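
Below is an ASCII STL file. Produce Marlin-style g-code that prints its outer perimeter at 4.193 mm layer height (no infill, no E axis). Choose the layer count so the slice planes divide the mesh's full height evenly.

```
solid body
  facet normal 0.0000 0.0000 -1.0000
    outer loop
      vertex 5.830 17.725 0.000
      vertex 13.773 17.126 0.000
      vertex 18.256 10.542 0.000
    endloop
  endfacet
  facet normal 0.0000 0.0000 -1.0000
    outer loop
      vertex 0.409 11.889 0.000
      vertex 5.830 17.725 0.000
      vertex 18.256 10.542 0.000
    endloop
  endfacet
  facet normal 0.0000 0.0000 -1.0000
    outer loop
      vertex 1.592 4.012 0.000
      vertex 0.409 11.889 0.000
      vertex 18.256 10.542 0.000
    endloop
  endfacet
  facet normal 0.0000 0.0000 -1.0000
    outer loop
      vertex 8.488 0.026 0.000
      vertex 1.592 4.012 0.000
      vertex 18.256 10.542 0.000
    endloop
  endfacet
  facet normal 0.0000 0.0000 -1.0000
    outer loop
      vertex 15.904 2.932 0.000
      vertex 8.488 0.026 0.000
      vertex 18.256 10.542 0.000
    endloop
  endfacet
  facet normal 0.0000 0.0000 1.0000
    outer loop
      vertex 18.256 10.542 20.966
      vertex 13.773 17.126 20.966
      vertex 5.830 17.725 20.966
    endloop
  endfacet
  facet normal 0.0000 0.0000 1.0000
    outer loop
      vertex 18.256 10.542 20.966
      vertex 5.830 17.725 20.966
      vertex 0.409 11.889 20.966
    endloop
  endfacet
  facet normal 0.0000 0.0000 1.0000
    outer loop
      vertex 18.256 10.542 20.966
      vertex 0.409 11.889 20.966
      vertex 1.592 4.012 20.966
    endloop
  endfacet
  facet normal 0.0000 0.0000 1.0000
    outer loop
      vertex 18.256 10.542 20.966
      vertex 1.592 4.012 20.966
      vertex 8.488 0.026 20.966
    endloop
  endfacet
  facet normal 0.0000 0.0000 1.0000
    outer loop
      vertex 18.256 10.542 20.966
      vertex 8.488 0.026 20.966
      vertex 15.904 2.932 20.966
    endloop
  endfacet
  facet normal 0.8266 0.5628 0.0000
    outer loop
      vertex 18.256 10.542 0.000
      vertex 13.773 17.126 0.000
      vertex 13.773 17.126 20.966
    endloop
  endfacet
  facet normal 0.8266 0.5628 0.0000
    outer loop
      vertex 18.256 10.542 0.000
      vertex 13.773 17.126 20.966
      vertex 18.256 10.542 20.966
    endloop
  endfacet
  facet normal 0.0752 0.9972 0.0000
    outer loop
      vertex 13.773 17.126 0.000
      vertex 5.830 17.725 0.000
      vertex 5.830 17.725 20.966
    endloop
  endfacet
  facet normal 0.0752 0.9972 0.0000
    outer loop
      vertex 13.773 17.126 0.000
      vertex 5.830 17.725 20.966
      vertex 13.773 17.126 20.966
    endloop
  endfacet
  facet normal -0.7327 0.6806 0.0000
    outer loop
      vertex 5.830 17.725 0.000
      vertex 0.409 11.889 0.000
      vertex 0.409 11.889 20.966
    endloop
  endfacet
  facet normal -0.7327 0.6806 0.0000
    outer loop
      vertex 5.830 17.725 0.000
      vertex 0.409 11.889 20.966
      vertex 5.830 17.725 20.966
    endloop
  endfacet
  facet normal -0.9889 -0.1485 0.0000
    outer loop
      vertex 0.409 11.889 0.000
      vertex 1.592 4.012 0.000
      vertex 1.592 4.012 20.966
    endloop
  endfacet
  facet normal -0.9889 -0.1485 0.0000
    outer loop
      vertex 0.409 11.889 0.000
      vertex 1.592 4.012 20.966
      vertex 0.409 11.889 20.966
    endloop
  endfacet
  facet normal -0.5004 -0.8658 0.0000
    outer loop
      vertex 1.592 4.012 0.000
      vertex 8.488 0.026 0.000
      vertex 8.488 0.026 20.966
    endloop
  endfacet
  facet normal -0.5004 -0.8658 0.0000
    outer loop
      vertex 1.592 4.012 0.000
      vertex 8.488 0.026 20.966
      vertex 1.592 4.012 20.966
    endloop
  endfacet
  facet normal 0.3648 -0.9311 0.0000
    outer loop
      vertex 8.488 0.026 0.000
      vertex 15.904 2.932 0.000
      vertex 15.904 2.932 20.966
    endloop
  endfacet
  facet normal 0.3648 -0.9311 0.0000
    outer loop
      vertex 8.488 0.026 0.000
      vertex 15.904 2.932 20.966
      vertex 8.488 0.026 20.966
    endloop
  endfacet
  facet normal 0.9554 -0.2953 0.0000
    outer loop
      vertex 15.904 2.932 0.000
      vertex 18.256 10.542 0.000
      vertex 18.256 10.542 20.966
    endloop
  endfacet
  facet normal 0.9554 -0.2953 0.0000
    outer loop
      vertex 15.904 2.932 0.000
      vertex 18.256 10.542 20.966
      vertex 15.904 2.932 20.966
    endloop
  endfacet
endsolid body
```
; perimeter-only toolpath
G21 ; units = mm
G90 ; absolute positioning
G28 ; home
; layer 1
G0 Z4.193
G0 X18.256 Y10.542
G1 X13.773 Y17.126
G1 X5.830 Y17.725
G1 X0.409 Y11.889
G1 X1.592 Y4.012
G1 X8.488 Y0.026
G1 X15.904 Y2.932
G1 X18.256 Y10.542
; layer 2
G0 Z8.386
G0 X18.256 Y10.542
G1 X13.773 Y17.126
G1 X5.830 Y17.725
G1 X0.409 Y11.889
G1 X1.592 Y4.012
G1 X8.488 Y0.026
G1 X15.904 Y2.932
G1 X18.256 Y10.542
; layer 3
G0 Z12.580
G0 X18.256 Y10.542
G1 X13.773 Y17.126
G1 X5.830 Y17.725
G1 X0.409 Y11.889
G1 X1.592 Y4.012
G1 X8.488 Y0.026
G1 X15.904 Y2.932
G1 X18.256 Y10.542
; layer 4
G0 Z16.773
G0 X18.256 Y10.542
G1 X13.773 Y17.126
G1 X5.830 Y17.725
G1 X0.409 Y11.889
G1 X1.592 Y4.012
G1 X8.488 Y0.026
G1 X15.904 Y2.932
G1 X18.256 Y10.542
; layer 5
G0 Z20.966
G0 X18.256 Y10.542
G1 X13.773 Y17.126
G1 X5.830 Y17.725
G1 X0.409 Y11.889
G1 X1.592 Y4.012
G1 X8.488 Y0.026
G1 X15.904 Y2.932
G1 X18.256 Y10.542
M2 ; end

The solid is a regular 7-sided prism (a cylinder approximated with 7 flat sides), circumscribed radius ≈ 9.18 mm, height ≈ 21 mm. Slicing at Δz = 4.193 mm — 5 equal slices spanning the solid's height, so layer i sits at z = i·h/5 — gives 5 non-empty perimeters. Each is a 7-segment closed polygon; G0 lifts to the layer z and rapids to the start vertex, then G1 traces the edges.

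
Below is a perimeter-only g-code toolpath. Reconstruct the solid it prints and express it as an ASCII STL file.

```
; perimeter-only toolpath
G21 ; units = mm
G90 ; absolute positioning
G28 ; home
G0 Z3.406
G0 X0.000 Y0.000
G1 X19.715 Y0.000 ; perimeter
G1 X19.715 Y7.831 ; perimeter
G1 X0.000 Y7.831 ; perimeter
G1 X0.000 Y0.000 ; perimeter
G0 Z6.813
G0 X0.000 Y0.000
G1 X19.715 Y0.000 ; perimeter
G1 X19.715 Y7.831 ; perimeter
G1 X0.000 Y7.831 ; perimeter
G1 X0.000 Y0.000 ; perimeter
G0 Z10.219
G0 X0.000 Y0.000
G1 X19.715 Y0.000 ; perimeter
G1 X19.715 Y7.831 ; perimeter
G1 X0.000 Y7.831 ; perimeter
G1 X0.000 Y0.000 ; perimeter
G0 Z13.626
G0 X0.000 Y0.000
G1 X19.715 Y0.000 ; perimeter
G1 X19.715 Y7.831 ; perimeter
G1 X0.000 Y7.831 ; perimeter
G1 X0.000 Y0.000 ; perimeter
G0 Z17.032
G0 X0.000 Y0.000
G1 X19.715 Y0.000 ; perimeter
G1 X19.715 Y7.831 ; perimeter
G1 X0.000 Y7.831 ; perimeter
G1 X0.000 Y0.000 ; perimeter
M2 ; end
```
solid part
  facet normal 0.0000 0.0000 -1.0000
    outer loop
      vertex 19.715 7.831 0.000
      vertex 19.715 0.000 0.000
      vertex 0.000 0.000 0.000
    endloop
  endfacet
  facet normal 0.0000 0.0000 -1.0000
    outer loop
      vertex 0.000 7.831 0.000
      vertex 19.715 7.831 0.000
      vertex 0.000 0.000 0.000
    endloop
  endfacet
  facet normal 0.0000 0.0000 1.0000
    outer loop
      vertex 0.000 0.000 17.032
      vertex 19.715 0.000 17.032
      vertex 19.715 7.831 17.032
    endloop
  endfacet
  facet normal 0.0000 0.0000 1.0000
    outer loop
      vertex 0.000 0.000 17.032
      vertex 19.715 7.831 17.032
      vertex 0.000 7.831 17.032
    endloop
  endfacet
  facet normal 0.0000 -1.0000 0.0000
    outer loop
      vertex 0.000 0.000 0.000
      vertex 19.715 0.000 0.000
      vertex 19.715 0.000 17.032
    endloop
  endfacet
  facet normal 0.0000 -1.0000 0.0000
    outer loop
      vertex 0.000 0.000 0.000
      vertex 19.715 0.000 17.032
      vertex 0.000 0.000 17.032
    endloop
  endfacet
  facet normal 0.0000 1.0000 0.0000
    outer loop
      vertex 19.715 7.831 17.032
      vertex 19.715 7.831 0.000
      vertex 0.000 7.831 0.000
    endloop
  endfacet
  facet normal 0.0000 1.0000 0.0000
    outer loop
      vertex 0.000 7.831 17.032
      vertex 19.715 7.831 17.032
      vertex 0.000 7.831 0.000
    endloop
  endfacet
  facet normal -1.0000 0.0000 0.0000
    outer loop
      vertex 0.000 7.831 17.032
      vertex 0.000 7.831 0.000
      vertex 0.000 0.000 0.000
    endloop
  endfacet
  facet normal -1.0000 0.0000 0.0000
    outer loop
      vertex 0.000 0.000 17.032
      vertex 0.000 7.831 17.032
      vertex 0.000 0.000 0.000
    endloop
  endfacet
  facet normal 1.0000 0.0000 0.0000
    outer loop
      vertex 19.715 0.000 0.000
      vertex 19.715 7.831 0.000
      vertex 19.715 7.831 17.032
    endloop
  endfacet
  facet normal 1.0000 0.0000 0.0000
    outer loop
      vertex 19.715 0.000 0.000
      vertex 19.715 7.831 17.032
      vertex 19.715 0.000 17.032
    endloop
  endfacet
endsolid part

The G0 Z moves step by Δz≈3.406 mm. Every layer's G1 loop is the same polygon, so the solid is a straight extrusion of it from z=0 to z≈17. Closing with flat bottom and top caps and triangulating gives 12 facets — a rectangular box, roughly 19.7 × 7.83 mm footprint and 17 mm tall.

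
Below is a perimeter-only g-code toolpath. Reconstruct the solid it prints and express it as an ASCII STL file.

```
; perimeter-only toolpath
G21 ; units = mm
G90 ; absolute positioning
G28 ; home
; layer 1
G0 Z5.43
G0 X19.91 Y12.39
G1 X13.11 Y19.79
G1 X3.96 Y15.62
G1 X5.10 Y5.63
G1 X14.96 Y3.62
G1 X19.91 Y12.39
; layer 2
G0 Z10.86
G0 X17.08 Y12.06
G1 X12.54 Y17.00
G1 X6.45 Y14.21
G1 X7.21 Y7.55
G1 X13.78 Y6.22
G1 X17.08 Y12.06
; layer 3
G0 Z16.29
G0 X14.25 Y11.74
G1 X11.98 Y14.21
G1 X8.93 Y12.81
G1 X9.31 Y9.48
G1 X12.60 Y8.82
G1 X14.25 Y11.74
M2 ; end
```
solid part
  facet normal 0.0000 0.0000 -1.0000
    outer loop
      vertex 1.48 17.02 0.00
      vertex 13.68 22.59 0.00
      vertex 22.75 12.71 0.00
    endloop
  endfacet
  facet normal 0.0000 0.0000 -1.0000
    outer loop
      vertex 3.00 3.70 0.00
      vertex 1.48 17.02 0.00
      vertex 22.75 12.71 0.00
    endloop
  endfacet
  facet normal 0.0000 0.0000 -1.0000
    outer loop
      vertex 16.15 1.03 0.00
      vertex 3.00 3.70 0.00
      vertex 22.75 12.71 0.00
    endloop
  endfacet
  facet normal 0.6779 0.6224 0.3912
    outer loop
      vertex 22.75 12.71 0.00
      vertex 13.68 22.59 0.00
      vertex 11.41 11.41 21.72
    endloop
  endfacet
  facet normal -0.3823 0.8373 0.3910
    outer loop
      vertex 13.68 22.59 0.00
      vertex 1.48 17.02 0.00
      vertex 11.41 11.41 21.72
    endloop
  endfacet
  facet normal -0.9144 -0.1043 0.3911
    outer loop
      vertex 1.48 17.02 0.00
      vertex 3.00 3.70 0.00
      vertex 11.41 11.41 21.72
    endloop
  endfacet
  facet normal -0.1831 -0.9020 0.3911
    outer loop
      vertex 3.00 3.70 0.00
      vertex 16.15 1.03 0.00
      vertex 11.41 11.41 21.72
    endloop
  endfacet
  facet normal 0.8012 -0.4527 0.3912
    outer loop
      vertex 16.15 1.03 0.00
      vertex 22.75 12.71 0.00
      vertex 11.41 11.41 21.72
    endloop
  endfacet
endsolid part

The G0 Z moves step by Δz≈5.43 mm. The G1 loops shrink linearly with z, so the solid tapers from its base footprint up to z≈21.7. Closing with a flat bottom cap and the tapered top and triangulating gives 8 facets — a regular 5-sided pyramid, base circumscribed radius ≈ 11.4 mm, apex at z ≈ 21.7 mm.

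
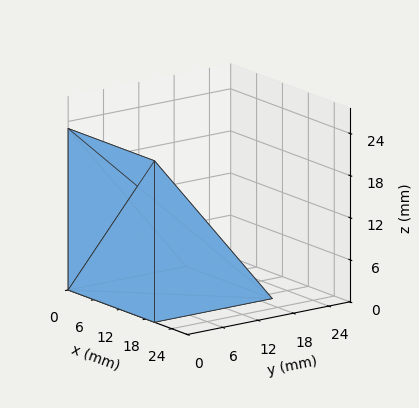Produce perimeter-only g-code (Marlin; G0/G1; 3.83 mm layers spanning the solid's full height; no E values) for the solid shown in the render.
Reading the render: the shape is a wedge (ramp): 20 × 20 mm base, rising to 23 mm along the y=0 edge and sloping linearly to z=0 at y=20 (dimensions read to the nearest mm from the axis ticks). For the g-code, the solid's height is divided into equal slices at the stated Δz and each level perimeter traced with G1 moves after a G0 lift.

; perimeter-only toolpath
G21 ; units = mm
G90 ; absolute positioning
G28 ; home
; layer 1
G0 Z3.83
G0 X0.00 Y0.00
G1 X20.00 Y0.00
G1 X20.00 Y16.67
G1 X0.00 Y16.67
G1 X0.00 Y0.00
; layer 2
G0 Z7.67
G0 X0.00 Y0.00
G1 X20.00 Y0.00
G1 X20.00 Y13.33
G1 X0.00 Y13.33
G1 X0.00 Y0.00
; layer 3
G0 Z11.50
G0 X0.00 Y0.00
G1 X20.00 Y0.00
G1 X20.00 Y10.00
G1 X0.00 Y10.00
G1 X0.00 Y0.00
; layer 4
G0 Z15.33
G0 X0.00 Y0.00
G1 X20.00 Y0.00
G1 X20.00 Y6.67
G1 X0.00 Y6.67
G1 X0.00 Y0.00
; layer 5
G0 Z19.17
G0 X0.00 Y0.00
G1 X20.00 Y0.00
G1 X20.00 Y3.33
G1 X0.00 Y3.33
G1 X0.00 Y0.00
M2 ; end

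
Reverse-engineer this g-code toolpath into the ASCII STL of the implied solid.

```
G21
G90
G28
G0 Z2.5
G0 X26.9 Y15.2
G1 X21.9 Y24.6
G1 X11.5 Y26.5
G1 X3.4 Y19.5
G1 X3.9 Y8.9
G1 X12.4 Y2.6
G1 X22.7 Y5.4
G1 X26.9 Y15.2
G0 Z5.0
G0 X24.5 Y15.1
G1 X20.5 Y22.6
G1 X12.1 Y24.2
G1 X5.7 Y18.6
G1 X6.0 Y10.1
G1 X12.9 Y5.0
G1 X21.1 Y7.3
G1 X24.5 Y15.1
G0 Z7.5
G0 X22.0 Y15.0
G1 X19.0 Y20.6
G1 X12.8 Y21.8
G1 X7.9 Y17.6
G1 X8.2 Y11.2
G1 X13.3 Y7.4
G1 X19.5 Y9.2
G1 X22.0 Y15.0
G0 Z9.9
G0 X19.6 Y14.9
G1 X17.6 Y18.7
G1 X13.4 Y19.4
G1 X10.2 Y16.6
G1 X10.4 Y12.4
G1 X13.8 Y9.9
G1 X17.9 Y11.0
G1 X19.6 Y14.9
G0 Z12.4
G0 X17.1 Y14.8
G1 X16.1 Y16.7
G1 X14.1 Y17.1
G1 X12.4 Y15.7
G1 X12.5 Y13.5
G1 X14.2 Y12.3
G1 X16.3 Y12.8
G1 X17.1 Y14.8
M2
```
solid part
  facet normal 0.0000 0.0000 -1.0000
    outer loop
      vertex 10.8 28.9 0.0
      vertex 23.4 26.6 0.0
      vertex 29.4 15.3 0.0
    endloop
  endfacet
  facet normal 0.0000 0.0000 -1.0000
    outer loop
      vertex 1.2 20.5 0.0
      vertex 10.8 28.9 0.0
      vertex 29.4 15.3 0.0
    endloop
  endfacet
  facet normal 0.0000 0.0000 -1.0000
    outer loop
      vertex 1.7 7.8 0.0
      vertex 1.2 20.5 0.0
      vertex 29.4 15.3 0.0
    endloop
  endfacet
  facet normal 0.0000 0.0000 -1.0000
    outer loop
      vertex 12.0 0.2 0.0
      vertex 1.7 7.8 0.0
      vertex 29.4 15.3 0.0
    endloop
  endfacet
  facet normal 0.0000 0.0000 -1.0000
    outer loop
      vertex 24.3 3.6 0.0
      vertex 12.0 0.2 0.0
      vertex 29.4 15.3 0.0
    endloop
  endfacet
  facet normal 0.6597 0.3503 0.6649
    outer loop
      vertex 29.4 15.3 0.0
      vertex 23.4 26.6 0.0
      vertex 14.7 14.7 14.9
    endloop
  endfacet
  facet normal 0.1341 0.7347 0.6650
    outer loop
      vertex 23.4 26.6 0.0
      vertex 10.8 28.9 0.0
      vertex 14.7 14.7 14.9
    endloop
  endfacet
  facet normal -0.4920 0.5623 0.6647
    outer loop
      vertex 10.8 28.9 0.0
      vertex 1.2 20.5 0.0
      vertex 14.7 14.7 14.9
    endloop
  endfacet
  facet normal -0.7464 -0.0294 0.6648
    outer loop
      vertex 1.2 20.5 0.0
      vertex 1.7 7.8 0.0
      vertex 14.7 14.7 14.9
    endloop
  endfacet
  facet normal -0.4434 -0.6009 0.6651
    outer loop
      vertex 1.7 7.8 0.0
      vertex 12.0 0.2 0.0
      vertex 14.7 14.7 14.9
    endloop
  endfacet
  facet normal 0.1991 -0.7201 0.6647
    outer loop
      vertex 12.0 0.2 0.0
      vertex 24.3 3.6 0.0
      vertex 14.7 14.7 14.9
    endloop
  endfacet
  facet normal 0.6853 -0.2987 0.6641
    outer loop
      vertex 24.3 3.6 0.0
      vertex 29.4 15.3 0.0
      vertex 14.7 14.7 14.9
    endloop
  endfacet
endsolid part

The G0 Z moves step by Δz≈2.5 mm. The G1 loops shrink linearly with z, so the solid tapers from its base footprint up to z≈14.9. Closing with a flat bottom cap and the tapered top and triangulating gives 12 facets — a regular 7-sided pyramid, base circumscribed radius ≈ 14.7 mm, apex at z ≈ 14.9 mm.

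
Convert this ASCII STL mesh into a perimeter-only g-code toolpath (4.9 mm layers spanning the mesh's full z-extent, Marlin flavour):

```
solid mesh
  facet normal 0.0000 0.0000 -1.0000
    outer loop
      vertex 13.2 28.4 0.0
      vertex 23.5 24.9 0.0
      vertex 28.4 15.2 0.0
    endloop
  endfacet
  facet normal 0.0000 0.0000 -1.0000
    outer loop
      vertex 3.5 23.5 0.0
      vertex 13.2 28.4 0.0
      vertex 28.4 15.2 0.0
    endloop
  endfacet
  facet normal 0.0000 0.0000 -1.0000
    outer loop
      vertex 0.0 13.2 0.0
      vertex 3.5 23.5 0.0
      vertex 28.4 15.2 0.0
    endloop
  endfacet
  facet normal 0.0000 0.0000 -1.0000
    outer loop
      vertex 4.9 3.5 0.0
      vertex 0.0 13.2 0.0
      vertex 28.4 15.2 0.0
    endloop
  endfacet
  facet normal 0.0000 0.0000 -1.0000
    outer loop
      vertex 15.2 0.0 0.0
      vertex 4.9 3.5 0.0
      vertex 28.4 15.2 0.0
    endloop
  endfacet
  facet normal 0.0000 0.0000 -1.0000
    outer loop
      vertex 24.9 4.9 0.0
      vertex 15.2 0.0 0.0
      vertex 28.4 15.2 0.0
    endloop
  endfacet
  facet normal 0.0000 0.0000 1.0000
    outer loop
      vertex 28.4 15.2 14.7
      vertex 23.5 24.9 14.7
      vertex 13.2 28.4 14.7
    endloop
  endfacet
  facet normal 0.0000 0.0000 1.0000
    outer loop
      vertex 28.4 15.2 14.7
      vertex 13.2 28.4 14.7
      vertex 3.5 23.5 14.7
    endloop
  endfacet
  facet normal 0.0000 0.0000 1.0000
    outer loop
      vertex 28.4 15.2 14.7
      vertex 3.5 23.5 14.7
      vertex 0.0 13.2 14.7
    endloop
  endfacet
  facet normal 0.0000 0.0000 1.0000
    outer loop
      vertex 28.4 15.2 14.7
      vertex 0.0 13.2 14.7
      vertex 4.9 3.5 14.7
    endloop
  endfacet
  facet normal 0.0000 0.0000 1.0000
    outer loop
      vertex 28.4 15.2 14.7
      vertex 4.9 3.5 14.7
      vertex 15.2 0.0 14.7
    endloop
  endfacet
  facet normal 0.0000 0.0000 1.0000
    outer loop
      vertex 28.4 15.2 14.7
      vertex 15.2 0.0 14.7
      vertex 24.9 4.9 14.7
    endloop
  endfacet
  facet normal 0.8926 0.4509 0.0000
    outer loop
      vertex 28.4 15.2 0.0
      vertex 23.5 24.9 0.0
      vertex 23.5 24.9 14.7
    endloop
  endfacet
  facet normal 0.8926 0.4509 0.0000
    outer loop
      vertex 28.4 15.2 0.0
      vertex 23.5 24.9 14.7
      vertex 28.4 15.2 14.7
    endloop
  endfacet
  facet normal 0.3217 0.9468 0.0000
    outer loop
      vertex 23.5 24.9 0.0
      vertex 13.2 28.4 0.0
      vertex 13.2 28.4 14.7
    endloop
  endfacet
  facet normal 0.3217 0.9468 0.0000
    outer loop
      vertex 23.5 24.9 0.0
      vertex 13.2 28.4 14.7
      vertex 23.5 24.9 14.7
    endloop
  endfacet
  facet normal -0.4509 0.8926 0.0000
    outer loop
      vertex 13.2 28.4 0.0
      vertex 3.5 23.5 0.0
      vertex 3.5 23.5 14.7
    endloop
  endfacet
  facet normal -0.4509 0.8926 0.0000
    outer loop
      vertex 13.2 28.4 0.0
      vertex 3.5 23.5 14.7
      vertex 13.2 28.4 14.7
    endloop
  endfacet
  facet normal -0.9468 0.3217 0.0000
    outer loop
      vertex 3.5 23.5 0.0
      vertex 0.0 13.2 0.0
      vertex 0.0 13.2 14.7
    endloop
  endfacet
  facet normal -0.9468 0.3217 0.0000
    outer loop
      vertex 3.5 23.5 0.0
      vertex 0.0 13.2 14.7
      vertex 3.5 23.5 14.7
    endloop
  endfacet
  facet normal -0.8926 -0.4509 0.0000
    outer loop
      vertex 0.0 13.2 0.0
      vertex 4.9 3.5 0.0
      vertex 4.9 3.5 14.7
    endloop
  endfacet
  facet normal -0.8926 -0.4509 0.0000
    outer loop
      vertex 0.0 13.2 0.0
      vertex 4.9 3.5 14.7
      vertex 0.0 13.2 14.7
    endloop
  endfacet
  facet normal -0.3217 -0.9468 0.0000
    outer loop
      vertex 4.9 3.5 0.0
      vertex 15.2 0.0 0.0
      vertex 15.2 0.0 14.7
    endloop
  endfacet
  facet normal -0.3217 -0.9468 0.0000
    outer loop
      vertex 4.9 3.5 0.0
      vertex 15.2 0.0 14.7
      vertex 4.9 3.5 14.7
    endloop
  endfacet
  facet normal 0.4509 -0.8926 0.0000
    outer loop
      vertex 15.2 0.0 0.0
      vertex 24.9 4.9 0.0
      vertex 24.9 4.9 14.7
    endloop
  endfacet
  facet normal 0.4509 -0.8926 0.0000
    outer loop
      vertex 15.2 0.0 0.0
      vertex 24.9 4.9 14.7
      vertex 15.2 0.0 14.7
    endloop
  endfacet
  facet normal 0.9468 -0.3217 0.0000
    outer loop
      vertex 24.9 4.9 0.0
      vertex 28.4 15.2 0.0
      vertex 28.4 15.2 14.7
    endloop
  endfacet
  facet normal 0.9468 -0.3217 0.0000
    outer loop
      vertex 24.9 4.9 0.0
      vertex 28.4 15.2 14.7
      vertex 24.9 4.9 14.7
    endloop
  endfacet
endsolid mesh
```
; perimeter-only toolpath
G21 ; units = mm
G90 ; absolute positioning
G28 ; home
; layer 1
G0 Z4.9
G0 X28.4 Y15.2
G1 X23.5 Y24.9
G1 X13.2 Y28.4
G1 X3.5 Y23.5
G1 X0.0 Y13.2
G1 X4.9 Y3.5
G1 X15.2 Y0.0
G1 X24.9 Y4.9
G1 X28.4 Y15.2
; layer 2
G0 Z9.8
G0 X28.4 Y15.2
G1 X23.5 Y24.9
G1 X13.2 Y28.4
G1 X3.5 Y23.5
G1 X0.0 Y13.2
G1 X4.9 Y3.5
G1 X15.2 Y0.0
G1 X24.9 Y4.9
G1 X28.4 Y15.2
; layer 3
G0 Z14.7
G0 X28.4 Y15.2
G1 X23.5 Y24.9
G1 X13.2 Y28.4
G1 X3.5 Y23.5
G1 X0.0 Y13.2
G1 X4.9 Y3.5
G1 X15.2 Y0.0
G1 X24.9 Y4.9
G1 X28.4 Y15.2
M2 ; end

The solid is a regular 8-sided prism (a cylinder approximated with 8 flat sides), circumscribed radius ≈ 14.2 mm, height ≈ 14.7 mm. Slicing at Δz = 4.9 mm — 3 equal slices spanning the solid's height, so layer i sits at z = i·h/3 — gives 3 non-empty perimeters. Each is a 8-segment closed polygon; G0 lifts to the layer z and rapids to the start vertex, then G1 traces the edges.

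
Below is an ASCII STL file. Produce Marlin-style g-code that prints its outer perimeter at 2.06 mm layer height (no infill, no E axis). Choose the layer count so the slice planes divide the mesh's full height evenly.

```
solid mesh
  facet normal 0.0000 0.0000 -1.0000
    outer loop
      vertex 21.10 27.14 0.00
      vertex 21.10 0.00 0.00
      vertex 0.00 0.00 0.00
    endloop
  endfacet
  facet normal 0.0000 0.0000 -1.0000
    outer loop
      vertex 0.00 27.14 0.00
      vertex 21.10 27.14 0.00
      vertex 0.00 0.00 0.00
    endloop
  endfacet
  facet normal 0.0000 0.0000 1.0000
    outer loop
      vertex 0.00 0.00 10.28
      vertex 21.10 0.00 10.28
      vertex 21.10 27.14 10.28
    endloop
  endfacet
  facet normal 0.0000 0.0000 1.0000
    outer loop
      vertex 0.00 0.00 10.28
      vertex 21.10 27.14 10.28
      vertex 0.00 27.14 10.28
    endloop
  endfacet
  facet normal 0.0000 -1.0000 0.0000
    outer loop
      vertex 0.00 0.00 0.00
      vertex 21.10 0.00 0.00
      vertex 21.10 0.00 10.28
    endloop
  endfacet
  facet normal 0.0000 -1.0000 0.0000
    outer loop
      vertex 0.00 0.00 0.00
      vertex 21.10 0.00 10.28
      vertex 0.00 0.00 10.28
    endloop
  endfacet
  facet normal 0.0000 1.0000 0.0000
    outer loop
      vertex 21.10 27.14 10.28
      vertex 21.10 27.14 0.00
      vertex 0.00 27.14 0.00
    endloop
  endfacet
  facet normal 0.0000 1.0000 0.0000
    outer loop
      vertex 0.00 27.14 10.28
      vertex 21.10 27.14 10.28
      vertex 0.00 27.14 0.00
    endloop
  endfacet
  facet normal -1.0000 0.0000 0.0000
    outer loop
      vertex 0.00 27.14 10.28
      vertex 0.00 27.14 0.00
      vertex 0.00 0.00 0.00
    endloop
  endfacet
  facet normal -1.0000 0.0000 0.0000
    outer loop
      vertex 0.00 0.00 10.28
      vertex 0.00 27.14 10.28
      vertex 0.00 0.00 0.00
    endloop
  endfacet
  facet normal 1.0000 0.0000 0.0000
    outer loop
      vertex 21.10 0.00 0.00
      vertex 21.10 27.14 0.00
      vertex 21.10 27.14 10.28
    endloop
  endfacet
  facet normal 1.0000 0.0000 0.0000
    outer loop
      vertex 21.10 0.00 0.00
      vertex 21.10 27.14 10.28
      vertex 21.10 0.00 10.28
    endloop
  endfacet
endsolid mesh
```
; perimeter-only toolpath
G21 ; units = mm
G90 ; absolute positioning
G28 ; home
; layer 1
G0 Z2.06
G0 X0.00 Y0.00
G1 X21.10 Y0.00
G1 X21.10 Y27.14
G1 X0.00 Y27.14
G1 X0.00 Y0.00
; layer 2
G0 Z4.11
G0 X0.00 Y0.00
G1 X21.10 Y0.00
G1 X21.10 Y27.14
G1 X0.00 Y27.14
G1 X0.00 Y0.00
; layer 3
G0 Z6.17
G0 X0.00 Y0.00
G1 X21.10 Y0.00
G1 X21.10 Y27.14
G1 X0.00 Y27.14
G1 X0.00 Y0.00
; layer 4
G0 Z8.22
G0 X0.00 Y0.00
G1 X21.10 Y0.00
G1 X21.10 Y27.14
G1 X0.00 Y27.14
G1 X0.00 Y0.00
; layer 5
G0 Z10.28
G0 X0.00 Y0.00
G1 X21.10 Y0.00
G1 X21.10 Y27.14
G1 X0.00 Y27.14
G1 X0.00 Y0.00
M2 ; end

The solid is a rectangular box, roughly 21.1 × 27.1 mm footprint and 10.3 mm tall. Slicing at Δz = 2.06 mm — 5 equal slices spanning the solid's height, so layer i sits at z = i·h/5 — gives 5 non-empty perimeters. Each is a 4-segment closed polygon; G0 lifts to the layer z and rapids to the start vertex, then G1 traces the edges.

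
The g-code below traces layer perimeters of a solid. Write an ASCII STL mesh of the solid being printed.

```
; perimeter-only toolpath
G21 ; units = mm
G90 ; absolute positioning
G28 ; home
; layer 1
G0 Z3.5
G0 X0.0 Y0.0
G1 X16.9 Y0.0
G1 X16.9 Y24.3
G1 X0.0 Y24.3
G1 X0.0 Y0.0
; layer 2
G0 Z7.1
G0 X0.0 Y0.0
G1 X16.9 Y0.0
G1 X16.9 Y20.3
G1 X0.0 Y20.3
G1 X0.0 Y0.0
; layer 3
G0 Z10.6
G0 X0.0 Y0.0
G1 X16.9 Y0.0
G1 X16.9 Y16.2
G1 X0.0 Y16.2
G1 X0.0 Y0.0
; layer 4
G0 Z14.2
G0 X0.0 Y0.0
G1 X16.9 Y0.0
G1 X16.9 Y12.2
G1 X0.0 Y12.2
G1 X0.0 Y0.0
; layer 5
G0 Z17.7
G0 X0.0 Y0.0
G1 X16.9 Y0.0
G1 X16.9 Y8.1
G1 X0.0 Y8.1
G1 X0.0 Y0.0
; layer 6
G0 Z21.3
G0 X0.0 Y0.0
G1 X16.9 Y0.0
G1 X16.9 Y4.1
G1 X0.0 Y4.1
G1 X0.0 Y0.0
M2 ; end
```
solid part
  facet normal 0.0000 0.0000 -1.0000
    outer loop
      vertex 16.9 28.4 0.0
      vertex 16.9 0.0 0.0
      vertex 0.0 0.0 0.0
    endloop
  endfacet
  facet normal 0.0000 0.0000 -1.0000
    outer loop
      vertex 0.0 28.4 0.0
      vertex 16.9 28.4 0.0
      vertex 0.0 0.0 0.0
    endloop
  endfacet
  facet normal 0.0000 -1.0000 0.0000
    outer loop
      vertex 0.0 0.0 0.0
      vertex 16.9 0.0 0.0
      vertex 16.9 0.0 24.8
    endloop
  endfacet
  facet normal 0.0000 -1.0000 0.0000
    outer loop
      vertex 0.0 0.0 0.0
      vertex 16.9 0.0 24.8
      vertex 0.0 0.0 24.8
    endloop
  endfacet
  facet normal 0.0000 0.6578 0.7532
    outer loop
      vertex 0.0 0.0 24.8
      vertex 16.9 0.0 24.8
      vertex 16.9 28.4 0.0
    endloop
  endfacet
  facet normal 0.0000 0.6578 0.7532
    outer loop
      vertex 0.0 0.0 24.8
      vertex 16.9 28.4 0.0
      vertex 0.0 28.4 0.0
    endloop
  endfacet
  facet normal -1.0000 0.0000 0.0000
    outer loop
      vertex 0.0 0.0 24.8
      vertex 0.0 28.4 0.0
      vertex 0.0 0.0 0.0
    endloop
  endfacet
  facet normal 1.0000 0.0000 0.0000
    outer loop
      vertex 16.9 0.0 0.0
      vertex 16.9 28.4 0.0
      vertex 16.9 0.0 24.8
    endloop
  endfacet
endsolid part

The G0 Z moves step by Δz≈3.5 mm. The G1 loops shrink linearly with z, so the solid tapers from its base footprint up to z≈24.8. Closing with a flat bottom cap and the tapered top and triangulating gives 8 facets — a wedge (ramp): 16.9 × 28.4 mm base, rising to 24.8 mm along the y=0 edge and sloping linearly to z=0 at y=28.4.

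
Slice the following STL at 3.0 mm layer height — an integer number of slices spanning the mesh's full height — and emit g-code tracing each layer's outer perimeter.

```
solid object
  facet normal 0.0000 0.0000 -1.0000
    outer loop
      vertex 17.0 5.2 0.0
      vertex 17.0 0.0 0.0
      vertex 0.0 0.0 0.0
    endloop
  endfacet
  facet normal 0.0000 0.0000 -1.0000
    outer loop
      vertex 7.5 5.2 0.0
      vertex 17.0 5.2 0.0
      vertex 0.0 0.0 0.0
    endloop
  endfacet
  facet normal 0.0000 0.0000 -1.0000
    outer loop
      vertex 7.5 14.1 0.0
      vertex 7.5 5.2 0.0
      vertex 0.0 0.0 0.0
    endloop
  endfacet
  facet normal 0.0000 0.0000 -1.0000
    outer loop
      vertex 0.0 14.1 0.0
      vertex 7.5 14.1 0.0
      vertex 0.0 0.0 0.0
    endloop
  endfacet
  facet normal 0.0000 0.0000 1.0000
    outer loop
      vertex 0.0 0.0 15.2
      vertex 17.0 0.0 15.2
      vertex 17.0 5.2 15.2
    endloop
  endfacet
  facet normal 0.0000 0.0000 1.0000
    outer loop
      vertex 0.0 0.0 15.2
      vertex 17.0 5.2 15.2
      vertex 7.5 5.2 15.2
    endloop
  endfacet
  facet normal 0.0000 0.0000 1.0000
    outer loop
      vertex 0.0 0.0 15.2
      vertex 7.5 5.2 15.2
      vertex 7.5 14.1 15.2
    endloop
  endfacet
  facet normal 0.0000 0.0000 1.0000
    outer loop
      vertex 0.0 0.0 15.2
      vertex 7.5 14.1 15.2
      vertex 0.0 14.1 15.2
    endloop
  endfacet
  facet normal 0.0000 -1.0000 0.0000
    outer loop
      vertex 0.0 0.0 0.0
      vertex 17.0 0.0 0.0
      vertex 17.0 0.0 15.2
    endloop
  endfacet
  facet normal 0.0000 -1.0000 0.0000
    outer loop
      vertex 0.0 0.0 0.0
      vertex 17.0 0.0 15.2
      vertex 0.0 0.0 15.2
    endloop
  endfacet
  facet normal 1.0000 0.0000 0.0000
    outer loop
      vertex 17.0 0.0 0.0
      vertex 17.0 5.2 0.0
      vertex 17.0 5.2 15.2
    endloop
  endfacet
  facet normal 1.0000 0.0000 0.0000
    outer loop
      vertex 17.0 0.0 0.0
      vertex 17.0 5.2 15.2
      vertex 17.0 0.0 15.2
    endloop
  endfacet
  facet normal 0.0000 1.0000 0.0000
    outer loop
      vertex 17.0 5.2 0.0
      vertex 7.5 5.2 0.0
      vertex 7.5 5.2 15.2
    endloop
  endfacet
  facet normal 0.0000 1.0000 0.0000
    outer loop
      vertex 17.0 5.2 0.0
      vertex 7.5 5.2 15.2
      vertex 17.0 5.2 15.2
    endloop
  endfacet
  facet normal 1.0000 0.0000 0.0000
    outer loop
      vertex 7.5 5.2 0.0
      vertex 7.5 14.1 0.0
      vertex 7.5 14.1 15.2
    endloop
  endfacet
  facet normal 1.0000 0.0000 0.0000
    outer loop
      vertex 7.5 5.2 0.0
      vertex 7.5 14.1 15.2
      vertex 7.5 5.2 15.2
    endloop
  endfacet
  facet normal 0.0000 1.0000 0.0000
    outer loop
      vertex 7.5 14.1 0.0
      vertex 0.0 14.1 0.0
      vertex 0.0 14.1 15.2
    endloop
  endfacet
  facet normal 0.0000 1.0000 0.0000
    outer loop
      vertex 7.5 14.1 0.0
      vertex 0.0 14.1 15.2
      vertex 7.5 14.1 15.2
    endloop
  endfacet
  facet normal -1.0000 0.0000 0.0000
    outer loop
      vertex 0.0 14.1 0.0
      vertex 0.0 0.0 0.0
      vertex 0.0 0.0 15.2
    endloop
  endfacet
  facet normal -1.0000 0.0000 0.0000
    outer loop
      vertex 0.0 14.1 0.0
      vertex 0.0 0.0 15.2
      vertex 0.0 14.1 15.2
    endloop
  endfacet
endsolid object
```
; perimeter-only toolpath
G21 ; units = mm
G90 ; absolute positioning
G28 ; home
; layer 1
G0 Z3.0
G0 X0.0 Y0.0
G1 X17.0 Y0.0
G1 X17.0 Y5.2
G1 X7.5 Y5.2
G1 X7.5 Y14.1
G1 X0.0 Y14.1
G1 X0.0 Y0.0
; layer 2
G0 Z6.1
G0 X0.0 Y0.0
G1 X17.0 Y0.0
G1 X17.0 Y5.2
G1 X7.5 Y5.2
G1 X7.5 Y14.1
G1 X0.0 Y14.1
G1 X0.0 Y0.0
; layer 3
G0 Z9.1
G0 X0.0 Y0.0
G1 X17.0 Y0.0
G1 X17.0 Y5.2
G1 X7.5 Y5.2
G1 X7.5 Y14.1
G1 X0.0 Y14.1
G1 X0.0 Y0.0
; layer 4
G0 Z12.2
G0 X0.0 Y0.0
G1 X17.0 Y0.0
G1 X17.0 Y5.2
G1 X7.5 Y5.2
G1 X7.5 Y14.1
G1 X0.0 Y14.1
G1 X0.0 Y0.0
; layer 5
G0 Z15.2
G0 X0.0 Y0.0
G1 X17.0 Y0.0
G1 X17.0 Y5.2
G1 X7.5 Y5.2
G1 X7.5 Y14.1
G1 X0.0 Y14.1
G1 X0.0 Y0.0
M2 ; end

The solid is an L-shaped prism: outer 17 × 14.1 mm, arm thicknesses ≈ 5.2 mm (horizontal) and 7.5 mm (vertical), extruded 15.2 mm in z. Slicing at Δz = 3.0 mm — 5 equal slices spanning the solid's height, so layer i sits at z = i·h/5 — gives 5 non-empty perimeters. Each is a 6-segment closed polygon; G0 lifts to the layer z and rapids to the start vertex, then G1 traces the edges.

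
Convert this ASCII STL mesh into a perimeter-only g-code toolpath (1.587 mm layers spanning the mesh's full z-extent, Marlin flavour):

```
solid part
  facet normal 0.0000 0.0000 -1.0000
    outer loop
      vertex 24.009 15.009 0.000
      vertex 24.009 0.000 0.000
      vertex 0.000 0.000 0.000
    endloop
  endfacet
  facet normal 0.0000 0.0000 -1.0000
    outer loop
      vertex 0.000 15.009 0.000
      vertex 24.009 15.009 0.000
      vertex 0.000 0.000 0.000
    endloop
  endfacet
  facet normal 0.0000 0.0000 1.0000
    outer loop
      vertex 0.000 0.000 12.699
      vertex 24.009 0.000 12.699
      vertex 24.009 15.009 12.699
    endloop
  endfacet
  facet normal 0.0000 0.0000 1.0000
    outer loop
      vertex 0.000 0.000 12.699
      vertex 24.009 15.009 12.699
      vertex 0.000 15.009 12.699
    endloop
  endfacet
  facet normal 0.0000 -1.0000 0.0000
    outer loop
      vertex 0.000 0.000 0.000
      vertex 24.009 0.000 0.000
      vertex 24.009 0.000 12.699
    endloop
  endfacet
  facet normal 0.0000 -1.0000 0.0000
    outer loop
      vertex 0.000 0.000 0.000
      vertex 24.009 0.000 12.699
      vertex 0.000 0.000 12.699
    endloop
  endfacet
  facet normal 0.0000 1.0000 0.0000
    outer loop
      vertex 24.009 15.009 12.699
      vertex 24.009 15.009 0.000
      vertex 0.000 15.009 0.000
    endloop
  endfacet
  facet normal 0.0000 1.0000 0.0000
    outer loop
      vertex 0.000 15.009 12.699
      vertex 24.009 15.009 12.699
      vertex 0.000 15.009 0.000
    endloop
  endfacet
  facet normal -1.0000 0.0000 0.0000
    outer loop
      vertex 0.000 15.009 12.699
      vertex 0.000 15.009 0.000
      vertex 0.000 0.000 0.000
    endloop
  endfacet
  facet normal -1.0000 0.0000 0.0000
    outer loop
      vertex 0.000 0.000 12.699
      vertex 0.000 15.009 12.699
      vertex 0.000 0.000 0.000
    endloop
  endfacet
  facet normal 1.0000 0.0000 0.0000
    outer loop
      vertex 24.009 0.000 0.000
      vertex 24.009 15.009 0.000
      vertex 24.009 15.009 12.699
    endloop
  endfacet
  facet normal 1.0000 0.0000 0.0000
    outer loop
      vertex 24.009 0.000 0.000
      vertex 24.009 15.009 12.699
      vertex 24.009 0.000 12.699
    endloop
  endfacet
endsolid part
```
; perimeter-only toolpath
G21 ; units = mm
G90 ; absolute positioning
G28 ; home
; layer 1
G0 Z1.587
G0 X0.000 Y0.000
G1 X24.009 Y0.000
G1 X24.009 Y15.009
G1 X0.000 Y15.009
G1 X0.000 Y0.000
; layer 2
G0 Z3.175
G0 X0.000 Y0.000
G1 X24.009 Y0.000
G1 X24.009 Y15.009
G1 X0.000 Y15.009
G1 X0.000 Y0.000
; layer 3
G0 Z4.762
G0 X0.000 Y0.000
G1 X24.009 Y0.000
G1 X24.009 Y15.009
G1 X0.000 Y15.009
G1 X0.000 Y0.000
; layer 4
G0 Z6.349
G0 X0.000 Y0.000
G1 X24.009 Y0.000
G1 X24.009 Y15.009
G1 X0.000 Y15.009
G1 X0.000 Y0.000
; layer 5
G0 Z7.937
G0 X0.000 Y0.000
G1 X24.009 Y0.000
G1 X24.009 Y15.009
G1 X0.000 Y15.009
G1 X0.000 Y0.000
; layer 6
G0 Z9.524
G0 X0.000 Y0.000
G1 X24.009 Y0.000
G1 X24.009 Y15.009
G1 X0.000 Y15.009
G1 X0.000 Y0.000
; layer 7
G0 Z11.112
G0 X0.000 Y0.000
G1 X24.009 Y0.000
G1 X24.009 Y15.009
G1 X0.000 Y15.009
G1 X0.000 Y0.000
; layer 8
G0 Z12.699
G0 X0.000 Y0.000
G1 X24.009 Y0.000
G1 X24.009 Y15.009
G1 X0.000 Y15.009
G1 X0.000 Y0.000
M2 ; end

The solid is a rectangular box, roughly 24 × 15 mm footprint and 12.7 mm tall. Slicing at Δz = 1.587 mm — 8 equal slices spanning the solid's height, so layer i sits at z = i·h/8 — gives 8 non-empty perimeters. Each is a 4-segment closed polygon; G0 lifts to the layer z and rapids to the start vertex, then G1 traces the edges.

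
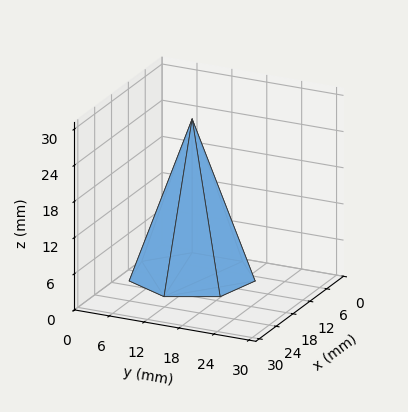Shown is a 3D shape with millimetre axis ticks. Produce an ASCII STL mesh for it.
Reading the render: the shape is a regular 7-sided pyramid, base circumscribed radius ≈ 10 mm, apex at z ≈ 26 mm (dimensions read to the nearest mm from the axis ticks). For the STL, each face is triangulated and given an outward normal.

solid part
  facet normal 0.0000 0.0000 -1.0000
    outer loop
      vertex 7.77 19.75 0.00
      vertex 16.23 17.82 0.00
      vertex 20.00 10.00 0.00
    endloop
  endfacet
  facet normal 0.0000 0.0000 -1.0000
    outer loop
      vertex 0.99 14.34 0.00
      vertex 7.77 19.75 0.00
      vertex 20.00 10.00 0.00
    endloop
  endfacet
  facet normal 0.0000 0.0000 -1.0000
    outer loop
      vertex 0.99 5.66 0.00
      vertex 0.99 14.34 0.00
      vertex 20.00 10.00 0.00
    endloop
  endfacet
  facet normal 0.0000 0.0000 -1.0000
    outer loop
      vertex 7.77 0.25 0.00
      vertex 0.99 5.66 0.00
      vertex 20.00 10.00 0.00
    endloop
  endfacet
  facet normal 0.0000 0.0000 -1.0000
    outer loop
      vertex 16.23 2.18 0.00
      vertex 7.77 0.25 0.00
      vertex 20.00 10.00 0.00
    endloop
  endfacet
  facet normal 0.8511 0.4103 0.3274
    outer loop
      vertex 20.00 10.00 0.00
      vertex 16.23 17.82 0.00
      vertex 10.00 10.00 26.00
    endloop
  endfacet
  facet normal 0.2102 0.9212 0.3274
    outer loop
      vertex 16.23 17.82 0.00
      vertex 7.77 19.75 0.00
      vertex 10.00 10.00 26.00
    endloop
  endfacet
  facet normal -0.5893 0.7385 0.3275
    outer loop
      vertex 7.77 19.75 0.00
      vertex 0.99 14.34 0.00
      vertex 10.00 10.00 26.00
    endloop
  endfacet
  facet normal -0.9449 0.0000 0.3274
    outer loop
      vertex 0.99 14.34 0.00
      vertex 0.99 5.66 0.00
      vertex 10.00 10.00 26.00
    endloop
  endfacet
  facet normal -0.5893 -0.7385 0.3275
    outer loop
      vertex 0.99 5.66 0.00
      vertex 7.77 0.25 0.00
      vertex 10.00 10.00 26.00
    endloop
  endfacet
  facet normal 0.2102 -0.9212 0.3274
    outer loop
      vertex 7.77 0.25 0.00
      vertex 16.23 2.18 0.00
      vertex 10.00 10.00 26.00
    endloop
  endfacet
  facet normal 0.8511 -0.4103 0.3274
    outer loop
      vertex 16.23 2.18 0.00
      vertex 20.00 10.00 0.00
      vertex 10.00 10.00 26.00
    endloop
  endfacet
endsolid part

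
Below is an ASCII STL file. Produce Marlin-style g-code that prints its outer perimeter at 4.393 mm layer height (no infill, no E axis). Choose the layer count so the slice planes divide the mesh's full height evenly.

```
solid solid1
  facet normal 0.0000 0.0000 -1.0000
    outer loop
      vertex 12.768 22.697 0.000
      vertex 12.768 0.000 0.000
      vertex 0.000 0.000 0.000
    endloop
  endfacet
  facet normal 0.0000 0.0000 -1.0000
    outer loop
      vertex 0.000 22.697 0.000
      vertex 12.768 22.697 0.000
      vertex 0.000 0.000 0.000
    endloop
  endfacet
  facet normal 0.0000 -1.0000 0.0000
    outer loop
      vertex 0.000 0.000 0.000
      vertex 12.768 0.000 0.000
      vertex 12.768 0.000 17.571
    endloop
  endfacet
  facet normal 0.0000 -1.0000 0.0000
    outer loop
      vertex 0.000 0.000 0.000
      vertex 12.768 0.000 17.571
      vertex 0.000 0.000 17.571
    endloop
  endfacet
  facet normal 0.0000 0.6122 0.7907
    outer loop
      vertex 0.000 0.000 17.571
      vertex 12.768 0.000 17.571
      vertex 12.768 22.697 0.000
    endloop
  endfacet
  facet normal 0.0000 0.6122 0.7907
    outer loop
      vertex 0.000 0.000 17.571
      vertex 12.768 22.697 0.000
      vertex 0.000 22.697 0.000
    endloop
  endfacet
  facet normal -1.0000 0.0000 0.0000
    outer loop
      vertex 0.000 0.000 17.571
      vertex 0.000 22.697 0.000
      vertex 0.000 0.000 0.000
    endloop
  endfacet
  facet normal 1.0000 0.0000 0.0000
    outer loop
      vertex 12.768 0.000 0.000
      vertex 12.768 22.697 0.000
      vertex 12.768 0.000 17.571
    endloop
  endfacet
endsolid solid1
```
; perimeter-only toolpath
G21 ; units = mm
G90 ; absolute positioning
G28 ; home
; layer 1
G0 Z4.393
G0 X0.000 Y0.000
G1 X12.768 Y0.000
G1 X12.768 Y17.023
G1 X0.000 Y17.023
G1 X0.000 Y0.000
; layer 2
G0 Z8.786
G0 X0.000 Y0.000
G1 X12.768 Y0.000
G1 X12.768 Y11.348
G1 X0.000 Y11.348
G1 X0.000 Y0.000
; layer 3
G0 Z13.178
G0 X0.000 Y0.000
G1 X12.768 Y0.000
G1 X12.768 Y5.674
G1 X0.000 Y5.674
G1 X0.000 Y0.000
M2 ; end

The solid is a wedge (ramp): 12.8 × 22.7 mm base, rising to 17.6 mm along the y=0 edge and sloping linearly to z=0 at y=22.7. Slicing at Δz = 4.393 mm — 4 equal slices spanning the solid's height, so layer i sits at z = i·h/4 — gives 3 non-empty perimeters. Each is a 4-segment closed polygon; G0 lifts to the layer z and rapids to the start vertex, then G1 traces the edges. The cross-section shrinks linearly with z (the slice at the apex is degenerate and omitted).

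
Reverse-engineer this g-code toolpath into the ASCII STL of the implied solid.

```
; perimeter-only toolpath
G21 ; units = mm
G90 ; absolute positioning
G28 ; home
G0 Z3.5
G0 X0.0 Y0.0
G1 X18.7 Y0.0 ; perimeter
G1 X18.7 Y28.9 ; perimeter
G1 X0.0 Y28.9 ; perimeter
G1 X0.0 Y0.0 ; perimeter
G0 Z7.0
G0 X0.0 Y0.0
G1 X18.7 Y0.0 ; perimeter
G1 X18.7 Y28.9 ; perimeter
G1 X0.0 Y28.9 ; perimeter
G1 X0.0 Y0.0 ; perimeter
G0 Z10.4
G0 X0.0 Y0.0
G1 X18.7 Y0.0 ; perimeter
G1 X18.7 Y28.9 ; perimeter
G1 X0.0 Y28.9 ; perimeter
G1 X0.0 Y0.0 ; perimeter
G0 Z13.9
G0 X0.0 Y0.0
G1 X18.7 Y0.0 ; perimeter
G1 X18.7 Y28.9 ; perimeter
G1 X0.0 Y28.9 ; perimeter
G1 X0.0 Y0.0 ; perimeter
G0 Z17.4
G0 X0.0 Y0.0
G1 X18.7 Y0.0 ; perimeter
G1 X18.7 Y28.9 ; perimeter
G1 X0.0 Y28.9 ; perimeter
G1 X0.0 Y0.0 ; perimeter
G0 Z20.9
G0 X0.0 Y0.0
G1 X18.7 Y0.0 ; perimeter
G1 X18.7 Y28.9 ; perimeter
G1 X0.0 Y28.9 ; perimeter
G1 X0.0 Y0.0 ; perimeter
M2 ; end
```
solid part
  facet normal 0.0000 0.0000 -1.0000
    outer loop
      vertex 18.7 28.9 0.0
      vertex 18.7 0.0 0.0
      vertex 0.0 0.0 0.0
    endloop
  endfacet
  facet normal 0.0000 0.0000 -1.0000
    outer loop
      vertex 0.0 28.9 0.0
      vertex 18.7 28.9 0.0
      vertex 0.0 0.0 0.0
    endloop
  endfacet
  facet normal 0.0000 0.0000 1.0000
    outer loop
      vertex 0.0 0.0 20.9
      vertex 18.7 0.0 20.9
      vertex 18.7 28.9 20.9
    endloop
  endfacet
  facet normal 0.0000 0.0000 1.0000
    outer loop
      vertex 0.0 0.0 20.9
      vertex 18.7 28.9 20.9
      vertex 0.0 28.9 20.9
    endloop
  endfacet
  facet normal 0.0000 -1.0000 0.0000
    outer loop
      vertex 0.0 0.0 0.0
      vertex 18.7 0.0 0.0
      vertex 18.7 0.0 20.9
    endloop
  endfacet
  facet normal 0.0000 -1.0000 0.0000
    outer loop
      vertex 0.0 0.0 0.0
      vertex 18.7 0.0 20.9
      vertex 0.0 0.0 20.9
    endloop
  endfacet
  facet normal 0.0000 1.0000 0.0000
    outer loop
      vertex 18.7 28.9 20.9
      vertex 18.7 28.9 0.0
      vertex 0.0 28.9 0.0
    endloop
  endfacet
  facet normal 0.0000 1.0000 0.0000
    outer loop
      vertex 0.0 28.9 20.9
      vertex 18.7 28.9 20.9
      vertex 0.0 28.9 0.0
    endloop
  endfacet
  facet normal -1.0000 0.0000 0.0000
    outer loop
      vertex 0.0 28.9 20.9
      vertex 0.0 28.9 0.0
      vertex 0.0 0.0 0.0
    endloop
  endfacet
  facet normal -1.0000 0.0000 0.0000
    outer loop
      vertex 0.0 0.0 20.9
      vertex 0.0 28.9 20.9
      vertex 0.0 0.0 0.0
    endloop
  endfacet
  facet normal 1.0000 0.0000 0.0000
    outer loop
      vertex 18.7 0.0 0.0
      vertex 18.7 28.9 0.0
      vertex 18.7 28.9 20.9
    endloop
  endfacet
  facet normal 1.0000 0.0000 0.0000
    outer loop
      vertex 18.7 0.0 0.0
      vertex 18.7 28.9 20.9
      vertex 18.7 0.0 20.9
    endloop
  endfacet
endsolid part

The G0 Z moves step by Δz≈3.5 mm. Every layer's G1 loop is the same polygon, so the solid is a straight extrusion of it from z=0 to z≈20.9. Closing with flat bottom and top caps and triangulating gives 12 facets — a rectangular box, roughly 18.7 × 28.9 mm footprint and 20.9 mm tall.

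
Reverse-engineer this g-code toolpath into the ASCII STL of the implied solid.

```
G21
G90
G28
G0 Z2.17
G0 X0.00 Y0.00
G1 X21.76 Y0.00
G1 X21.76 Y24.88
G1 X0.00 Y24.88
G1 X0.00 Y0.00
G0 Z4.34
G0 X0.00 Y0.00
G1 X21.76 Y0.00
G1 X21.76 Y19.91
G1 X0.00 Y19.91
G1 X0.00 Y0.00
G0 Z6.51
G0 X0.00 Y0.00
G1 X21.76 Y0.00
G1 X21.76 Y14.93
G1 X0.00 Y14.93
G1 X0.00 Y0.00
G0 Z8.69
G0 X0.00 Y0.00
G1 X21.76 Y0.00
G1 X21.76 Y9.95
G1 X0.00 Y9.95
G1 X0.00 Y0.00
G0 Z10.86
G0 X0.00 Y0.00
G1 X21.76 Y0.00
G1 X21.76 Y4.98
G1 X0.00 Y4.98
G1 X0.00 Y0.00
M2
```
solid part
  facet normal 0.0000 0.0000 -1.0000
    outer loop
      vertex 21.76 29.86 0.00
      vertex 21.76 0.00 0.00
      vertex 0.00 0.00 0.00
    endloop
  endfacet
  facet normal 0.0000 0.0000 -1.0000
    outer loop
      vertex 0.00 29.86 0.00
      vertex 21.76 29.86 0.00
      vertex 0.00 0.00 0.00
    endloop
  endfacet
  facet normal 0.0000 -1.0000 0.0000
    outer loop
      vertex 0.00 0.00 0.00
      vertex 21.76 0.00 0.00
      vertex 21.76 0.00 13.03
    endloop
  endfacet
  facet normal 0.0000 -1.0000 0.0000
    outer loop
      vertex 0.00 0.00 0.00
      vertex 21.76 0.00 13.03
      vertex 0.00 0.00 13.03
    endloop
  endfacet
  facet normal 0.0000 0.3999 0.9165
    outer loop
      vertex 0.00 0.00 13.03
      vertex 21.76 0.00 13.03
      vertex 21.76 29.86 0.00
    endloop
  endfacet
  facet normal 0.0000 0.3999 0.9165
    outer loop
      vertex 0.00 0.00 13.03
      vertex 21.76 29.86 0.00
      vertex 0.00 29.86 0.00
    endloop
  endfacet
  facet normal -1.0000 0.0000 0.0000
    outer loop
      vertex 0.00 0.00 13.03
      vertex 0.00 29.86 0.00
      vertex 0.00 0.00 0.00
    endloop
  endfacet
  facet normal 1.0000 0.0000 0.0000
    outer loop
      vertex 21.76 0.00 0.00
      vertex 21.76 29.86 0.00
      vertex 21.76 0.00 13.03
    endloop
  endfacet
endsolid part

The G0 Z moves step by Δz≈2.17 mm. The G1 loops shrink linearly with z, so the solid tapers from its base footprint up to z≈13. Closing with a flat bottom cap and the tapered top and triangulating gives 8 facets — a wedge (ramp): 21.8 × 29.9 mm base, rising to 13 mm along the y=0 edge and sloping linearly to z=0 at y=29.9.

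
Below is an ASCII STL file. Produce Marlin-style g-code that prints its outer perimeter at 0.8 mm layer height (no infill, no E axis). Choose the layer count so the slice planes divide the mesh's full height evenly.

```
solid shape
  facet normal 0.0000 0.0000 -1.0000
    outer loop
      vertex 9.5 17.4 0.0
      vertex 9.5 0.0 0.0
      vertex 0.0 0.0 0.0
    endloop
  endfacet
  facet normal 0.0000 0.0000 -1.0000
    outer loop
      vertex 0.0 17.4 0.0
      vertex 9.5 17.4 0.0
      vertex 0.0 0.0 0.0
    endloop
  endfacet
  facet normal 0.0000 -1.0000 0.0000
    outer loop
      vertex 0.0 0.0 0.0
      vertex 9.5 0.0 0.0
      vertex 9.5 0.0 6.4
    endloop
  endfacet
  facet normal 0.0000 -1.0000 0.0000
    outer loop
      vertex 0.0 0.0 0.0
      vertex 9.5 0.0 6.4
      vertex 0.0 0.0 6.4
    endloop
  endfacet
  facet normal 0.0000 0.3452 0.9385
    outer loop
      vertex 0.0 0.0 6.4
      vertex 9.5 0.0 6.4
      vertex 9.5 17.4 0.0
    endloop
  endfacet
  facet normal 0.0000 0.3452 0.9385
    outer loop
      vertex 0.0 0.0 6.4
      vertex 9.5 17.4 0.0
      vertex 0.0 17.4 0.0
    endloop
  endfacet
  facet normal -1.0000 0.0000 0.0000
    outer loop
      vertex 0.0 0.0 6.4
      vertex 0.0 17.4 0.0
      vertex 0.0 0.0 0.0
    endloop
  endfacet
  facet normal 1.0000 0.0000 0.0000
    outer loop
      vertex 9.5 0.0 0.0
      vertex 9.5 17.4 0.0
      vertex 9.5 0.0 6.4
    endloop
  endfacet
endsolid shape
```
; perimeter-only toolpath
G21 ; units = mm
G90 ; absolute positioning
G28 ; home
; layer 1
G0 Z0.8
G0 X0.0 Y0.0
G1 X9.5 Y0.0
G1 X9.5 Y15.2
G1 X0.0 Y15.2
G1 X0.0 Y0.0
; layer 2
G0 Z1.6
G0 X0.0 Y0.0
G1 X9.5 Y0.0
G1 X9.5 Y13.0
G1 X0.0 Y13.0
G1 X0.0 Y0.0
; layer 3
G0 Z2.4
G0 X0.0 Y0.0
G1 X9.5 Y0.0
G1 X9.5 Y10.9
G1 X0.0 Y10.9
G1 X0.0 Y0.0
; layer 4
G0 Z3.2
G0 X0.0 Y0.0
G1 X9.5 Y0.0
G1 X9.5 Y8.7
G1 X0.0 Y8.7
G1 X0.0 Y0.0
; layer 5
G0 Z4.0
G0 X0.0 Y0.0
G1 X9.5 Y0.0
G1 X9.5 Y6.5
G1 X0.0 Y6.5
G1 X0.0 Y0.0
; layer 6
G0 Z4.8
G0 X0.0 Y0.0
G1 X9.5 Y0.0
G1 X9.5 Y4.3
G1 X0.0 Y4.3
G1 X0.0 Y0.0
; layer 7
G0 Z5.6
G0 X0.0 Y0.0
G1 X9.5 Y0.0
G1 X9.5 Y2.2
G1 X0.0 Y2.2
G1 X0.0 Y0.0
M2 ; end

The solid is a wedge (ramp): 9.5 × 17.4 mm base, rising to 6.4 mm along the y=0 edge and sloping linearly to z=0 at y=17.4. Slicing at Δz = 0.8 mm — 8 equal slices spanning the solid's height, so layer i sits at z = i·h/8 — gives 7 non-empty perimeters. Each is a 4-segment closed polygon; G0 lifts to the layer z and rapids to the start vertex, then G1 traces the edges. The cross-section shrinks linearly with z (the slice at the apex is degenerate and omitted).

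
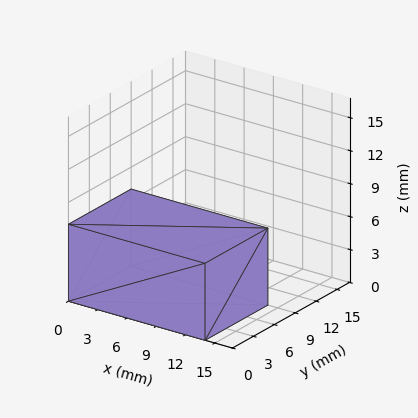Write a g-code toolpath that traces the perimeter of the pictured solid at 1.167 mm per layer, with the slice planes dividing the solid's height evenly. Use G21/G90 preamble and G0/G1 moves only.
Reading the render: the shape is a rectangular box, roughly 14 × 9 mm footprint and 7 mm tall (dimensions read to the nearest mm from the axis ticks). For the g-code, the solid's height is divided into equal slices at the stated Δz and each level perimeter traced with G1 moves after a G0 lift.

; perimeter-only toolpath
G21 ; units = mm
G90 ; absolute positioning
G28 ; home
; layer 1
G0 Z1.167
G0 X0.000 Y0.000
G1 X14.000 Y0.000
G1 X14.000 Y9.000
G1 X0.000 Y9.000
G1 X0.000 Y0.000
; layer 2
G0 Z2.333
G0 X0.000 Y0.000
G1 X14.000 Y0.000
G1 X14.000 Y9.000
G1 X0.000 Y9.000
G1 X0.000 Y0.000
; layer 3
G0 Z3.500
G0 X0.000 Y0.000
G1 X14.000 Y0.000
G1 X14.000 Y9.000
G1 X0.000 Y9.000
G1 X0.000 Y0.000
; layer 4
G0 Z4.667
G0 X0.000 Y0.000
G1 X14.000 Y0.000
G1 X14.000 Y9.000
G1 X0.000 Y9.000
G1 X0.000 Y0.000
; layer 5
G0 Z5.833
G0 X0.000 Y0.000
G1 X14.000 Y0.000
G1 X14.000 Y9.000
G1 X0.000 Y9.000
G1 X0.000 Y0.000
; layer 6
G0 Z7.000
G0 X0.000 Y0.000
G1 X14.000 Y0.000
G1 X14.000 Y9.000
G1 X0.000 Y9.000
G1 X0.000 Y0.000
M2 ; end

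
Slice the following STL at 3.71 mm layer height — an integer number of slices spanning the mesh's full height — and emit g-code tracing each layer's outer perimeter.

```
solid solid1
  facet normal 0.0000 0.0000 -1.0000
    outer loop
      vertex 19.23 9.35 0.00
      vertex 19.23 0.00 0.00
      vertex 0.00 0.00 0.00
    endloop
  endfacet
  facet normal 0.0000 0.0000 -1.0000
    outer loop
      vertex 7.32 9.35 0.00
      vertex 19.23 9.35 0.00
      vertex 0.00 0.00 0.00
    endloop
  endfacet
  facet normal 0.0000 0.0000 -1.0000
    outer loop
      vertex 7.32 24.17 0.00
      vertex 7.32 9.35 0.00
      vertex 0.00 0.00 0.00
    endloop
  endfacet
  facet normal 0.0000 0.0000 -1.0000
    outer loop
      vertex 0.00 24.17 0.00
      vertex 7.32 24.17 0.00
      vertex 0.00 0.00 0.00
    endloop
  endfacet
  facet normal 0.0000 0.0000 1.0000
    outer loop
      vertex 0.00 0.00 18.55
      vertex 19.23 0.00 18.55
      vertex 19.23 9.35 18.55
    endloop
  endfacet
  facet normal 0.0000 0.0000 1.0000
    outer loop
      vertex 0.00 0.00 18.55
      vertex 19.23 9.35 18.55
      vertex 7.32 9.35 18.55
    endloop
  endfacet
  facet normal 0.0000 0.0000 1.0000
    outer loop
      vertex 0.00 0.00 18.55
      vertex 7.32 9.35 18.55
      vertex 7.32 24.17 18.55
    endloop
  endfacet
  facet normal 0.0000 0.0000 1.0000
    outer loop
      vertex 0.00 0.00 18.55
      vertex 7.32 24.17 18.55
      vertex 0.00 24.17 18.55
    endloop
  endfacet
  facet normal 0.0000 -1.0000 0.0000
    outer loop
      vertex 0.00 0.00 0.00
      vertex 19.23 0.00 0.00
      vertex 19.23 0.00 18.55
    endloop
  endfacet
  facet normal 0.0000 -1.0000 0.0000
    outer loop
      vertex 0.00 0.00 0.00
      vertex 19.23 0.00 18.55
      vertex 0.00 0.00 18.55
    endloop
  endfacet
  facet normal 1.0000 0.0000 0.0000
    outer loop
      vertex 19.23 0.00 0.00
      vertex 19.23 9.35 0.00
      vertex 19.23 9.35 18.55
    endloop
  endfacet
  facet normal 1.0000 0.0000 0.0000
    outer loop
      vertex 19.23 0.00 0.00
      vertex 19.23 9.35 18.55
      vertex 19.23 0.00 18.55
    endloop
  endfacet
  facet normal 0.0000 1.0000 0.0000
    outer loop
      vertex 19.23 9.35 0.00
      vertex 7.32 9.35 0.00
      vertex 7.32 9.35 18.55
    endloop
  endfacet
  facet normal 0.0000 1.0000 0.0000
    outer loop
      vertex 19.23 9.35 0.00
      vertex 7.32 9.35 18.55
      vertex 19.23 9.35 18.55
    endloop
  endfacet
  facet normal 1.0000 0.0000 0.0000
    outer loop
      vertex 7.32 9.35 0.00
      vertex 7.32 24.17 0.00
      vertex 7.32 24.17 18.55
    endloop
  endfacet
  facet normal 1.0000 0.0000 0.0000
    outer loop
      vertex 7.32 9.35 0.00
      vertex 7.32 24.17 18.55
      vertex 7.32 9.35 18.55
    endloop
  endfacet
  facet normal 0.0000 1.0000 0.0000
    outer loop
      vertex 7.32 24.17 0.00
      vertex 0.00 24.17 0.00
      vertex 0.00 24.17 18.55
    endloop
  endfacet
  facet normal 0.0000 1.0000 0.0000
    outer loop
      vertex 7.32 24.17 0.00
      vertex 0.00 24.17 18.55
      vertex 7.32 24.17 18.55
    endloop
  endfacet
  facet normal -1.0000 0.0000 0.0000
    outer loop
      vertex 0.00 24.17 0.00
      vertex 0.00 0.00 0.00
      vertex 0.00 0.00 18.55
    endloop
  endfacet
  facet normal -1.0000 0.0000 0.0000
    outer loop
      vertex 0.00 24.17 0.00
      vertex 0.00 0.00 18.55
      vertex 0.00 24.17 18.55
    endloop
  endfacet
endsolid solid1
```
; perimeter-only toolpath
G21 ; units = mm
G90 ; absolute positioning
G28 ; home
; layer 1
G0 Z3.71
G0 X0.00 Y0.00
G1 X19.23 Y0.00
G1 X19.23 Y9.35
G1 X7.32 Y9.35
G1 X7.32 Y24.17
G1 X0.00 Y24.17
G1 X0.00 Y0.00
; layer 2
G0 Z7.42
G0 X0.00 Y0.00
G1 X19.23 Y0.00
G1 X19.23 Y9.35
G1 X7.32 Y9.35
G1 X7.32 Y24.17
G1 X0.00 Y24.17
G1 X0.00 Y0.00
; layer 3
G0 Z11.13
G0 X0.00 Y0.00
G1 X19.23 Y0.00
G1 X19.23 Y9.35
G1 X7.32 Y9.35
G1 X7.32 Y24.17
G1 X0.00 Y24.17
G1 X0.00 Y0.00
; layer 4
G0 Z14.84
G0 X0.00 Y0.00
G1 X19.23 Y0.00
G1 X19.23 Y9.35
G1 X7.32 Y9.35
G1 X7.32 Y24.17
G1 X0.00 Y24.17
G1 X0.00 Y0.00
; layer 5
G0 Z18.55
G0 X0.00 Y0.00
G1 X19.23 Y0.00
G1 X19.23 Y9.35
G1 X7.32 Y9.35
G1 X7.32 Y24.17
G1 X0.00 Y24.17
G1 X0.00 Y0.00
M2 ; end

The solid is an L-shaped prism: outer 19.2 × 24.2 mm, arm thicknesses ≈ 9.35 mm (horizontal) and 7.32 mm (vertical), extruded 18.6 mm in z. Slicing at Δz = 3.71 mm — 5 equal slices spanning the solid's height, so layer i sits at z = i·h/5 — gives 5 non-empty perimeters. Each is a 6-segment closed polygon; G0 lifts to the layer z and rapids to the start vertex, then G1 traces the edges.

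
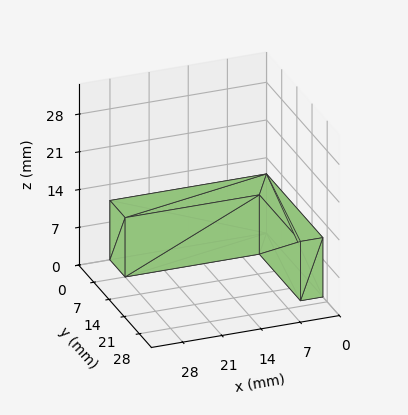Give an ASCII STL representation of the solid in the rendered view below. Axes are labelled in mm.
Reading the render: the shape is an L-shaped prism: outer 28 × 26 mm, arm thicknesses ≈ 7 mm (horizontal) and 4 mm (vertical), extruded 11 mm in z (dimensions read to the nearest mm from the axis ticks). For the STL, each face is triangulated and given an outward normal.

solid part
  facet normal 0.0000 0.0000 -1.0000
    outer loop
      vertex 28.0 7.0 0.0
      vertex 28.0 0.0 0.0
      vertex 0.0 0.0 0.0
    endloop
  endfacet
  facet normal 0.0000 0.0000 -1.0000
    outer loop
      vertex 4.0 7.0 0.0
      vertex 28.0 7.0 0.0
      vertex 0.0 0.0 0.0
    endloop
  endfacet
  facet normal 0.0000 0.0000 -1.0000
    outer loop
      vertex 4.0 26.0 0.0
      vertex 4.0 7.0 0.0
      vertex 0.0 0.0 0.0
    endloop
  endfacet
  facet normal 0.0000 0.0000 -1.0000
    outer loop
      vertex 0.0 26.0 0.0
      vertex 4.0 26.0 0.0
      vertex 0.0 0.0 0.0
    endloop
  endfacet
  facet normal 0.0000 0.0000 1.0000
    outer loop
      vertex 0.0 0.0 11.0
      vertex 28.0 0.0 11.0
      vertex 28.0 7.0 11.0
    endloop
  endfacet
  facet normal 0.0000 0.0000 1.0000
    outer loop
      vertex 0.0 0.0 11.0
      vertex 28.0 7.0 11.0
      vertex 4.0 7.0 11.0
    endloop
  endfacet
  facet normal 0.0000 0.0000 1.0000
    outer loop
      vertex 0.0 0.0 11.0
      vertex 4.0 7.0 11.0
      vertex 4.0 26.0 11.0
    endloop
  endfacet
  facet normal 0.0000 0.0000 1.0000
    outer loop
      vertex 0.0 0.0 11.0
      vertex 4.0 26.0 11.0
      vertex 0.0 26.0 11.0
    endloop
  endfacet
  facet normal 0.0000 -1.0000 0.0000
    outer loop
      vertex 0.0 0.0 0.0
      vertex 28.0 0.0 0.0
      vertex 28.0 0.0 11.0
    endloop
  endfacet
  facet normal 0.0000 -1.0000 0.0000
    outer loop
      vertex 0.0 0.0 0.0
      vertex 28.0 0.0 11.0
      vertex 0.0 0.0 11.0
    endloop
  endfacet
  facet normal 1.0000 0.0000 0.0000
    outer loop
      vertex 28.0 0.0 0.0
      vertex 28.0 7.0 0.0
      vertex 28.0 7.0 11.0
    endloop
  endfacet
  facet normal 1.0000 0.0000 0.0000
    outer loop
      vertex 28.0 0.0 0.0
      vertex 28.0 7.0 11.0
      vertex 28.0 0.0 11.0
    endloop
  endfacet
  facet normal 0.0000 1.0000 0.0000
    outer loop
      vertex 28.0 7.0 0.0
      vertex 4.0 7.0 0.0
      vertex 4.0 7.0 11.0
    endloop
  endfacet
  facet normal 0.0000 1.0000 0.0000
    outer loop
      vertex 28.0 7.0 0.0
      vertex 4.0 7.0 11.0
      vertex 28.0 7.0 11.0
    endloop
  endfacet
  facet normal 1.0000 0.0000 0.0000
    outer loop
      vertex 4.0 7.0 0.0
      vertex 4.0 26.0 0.0
      vertex 4.0 26.0 11.0
    endloop
  endfacet
  facet normal 1.0000 0.0000 0.0000
    outer loop
      vertex 4.0 7.0 0.0
      vertex 4.0 26.0 11.0
      vertex 4.0 7.0 11.0
    endloop
  endfacet
  facet normal 0.0000 1.0000 0.0000
    outer loop
      vertex 4.0 26.0 0.0
      vertex 0.0 26.0 0.0
      vertex 0.0 26.0 11.0
    endloop
  endfacet
  facet normal 0.0000 1.0000 0.0000
    outer loop
      vertex 4.0 26.0 0.0
      vertex 0.0 26.0 11.0
      vertex 4.0 26.0 11.0
    endloop
  endfacet
  facet normal -1.0000 0.0000 0.0000
    outer loop
      vertex 0.0 26.0 0.0
      vertex 0.0 0.0 0.0
      vertex 0.0 0.0 11.0
    endloop
  endfacet
  facet normal -1.0000 0.0000 0.0000
    outer loop
      vertex 0.0 26.0 0.0
      vertex 0.0 0.0 11.0
      vertex 0.0 26.0 11.0
    endloop
  endfacet
endsolid part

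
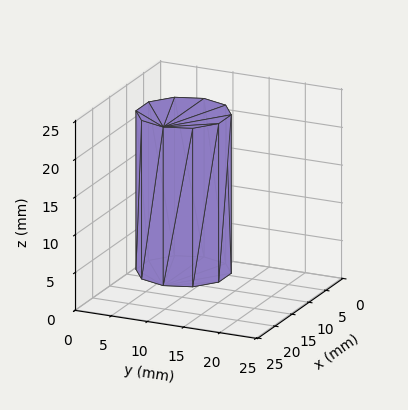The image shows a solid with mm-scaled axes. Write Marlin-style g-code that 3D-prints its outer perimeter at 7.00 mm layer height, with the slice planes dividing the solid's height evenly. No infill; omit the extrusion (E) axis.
Reading the render: the shape is a regular 10-sided prism (a cylinder approximated with 10 flat sides), circumscribed radius ≈ 6 mm, height ≈ 21 mm (dimensions read to the nearest mm from the axis ticks). For the g-code, the solid's height is divided into equal slices at the stated Δz and each level perimeter traced with G1 moves after a G0 lift.

; perimeter-only toolpath
G21 ; units = mm
G90 ; absolute positioning
G28 ; home
; layer 1
G0 Z7.00
G0 X12.00 Y6.00
G1 X10.85 Y9.53
G1 X7.85 Y11.71
G1 X4.15 Y11.71
G1 X1.15 Y9.53
G1 X0.00 Y6.00
G1 X1.15 Y2.47
G1 X4.15 Y0.29
G1 X7.85 Y0.29
G1 X10.85 Y2.47
G1 X12.00 Y6.00
; layer 2
G0 Z14.00
G0 X12.00 Y6.00
G1 X10.85 Y9.53
G1 X7.85 Y11.71
G1 X4.15 Y11.71
G1 X1.15 Y9.53
G1 X0.00 Y6.00
G1 X1.15 Y2.47
G1 X4.15 Y0.29
G1 X7.85 Y0.29
G1 X10.85 Y2.47
G1 X12.00 Y6.00
; layer 3
G0 Z21.00
G0 X12.00 Y6.00
G1 X10.85 Y9.53
G1 X7.85 Y11.71
G1 X4.15 Y11.71
G1 X1.15 Y9.53
G1 X0.00 Y6.00
G1 X1.15 Y2.47
G1 X4.15 Y0.29
G1 X7.85 Y0.29
G1 X10.85 Y2.47
G1 X12.00 Y6.00
M2 ; end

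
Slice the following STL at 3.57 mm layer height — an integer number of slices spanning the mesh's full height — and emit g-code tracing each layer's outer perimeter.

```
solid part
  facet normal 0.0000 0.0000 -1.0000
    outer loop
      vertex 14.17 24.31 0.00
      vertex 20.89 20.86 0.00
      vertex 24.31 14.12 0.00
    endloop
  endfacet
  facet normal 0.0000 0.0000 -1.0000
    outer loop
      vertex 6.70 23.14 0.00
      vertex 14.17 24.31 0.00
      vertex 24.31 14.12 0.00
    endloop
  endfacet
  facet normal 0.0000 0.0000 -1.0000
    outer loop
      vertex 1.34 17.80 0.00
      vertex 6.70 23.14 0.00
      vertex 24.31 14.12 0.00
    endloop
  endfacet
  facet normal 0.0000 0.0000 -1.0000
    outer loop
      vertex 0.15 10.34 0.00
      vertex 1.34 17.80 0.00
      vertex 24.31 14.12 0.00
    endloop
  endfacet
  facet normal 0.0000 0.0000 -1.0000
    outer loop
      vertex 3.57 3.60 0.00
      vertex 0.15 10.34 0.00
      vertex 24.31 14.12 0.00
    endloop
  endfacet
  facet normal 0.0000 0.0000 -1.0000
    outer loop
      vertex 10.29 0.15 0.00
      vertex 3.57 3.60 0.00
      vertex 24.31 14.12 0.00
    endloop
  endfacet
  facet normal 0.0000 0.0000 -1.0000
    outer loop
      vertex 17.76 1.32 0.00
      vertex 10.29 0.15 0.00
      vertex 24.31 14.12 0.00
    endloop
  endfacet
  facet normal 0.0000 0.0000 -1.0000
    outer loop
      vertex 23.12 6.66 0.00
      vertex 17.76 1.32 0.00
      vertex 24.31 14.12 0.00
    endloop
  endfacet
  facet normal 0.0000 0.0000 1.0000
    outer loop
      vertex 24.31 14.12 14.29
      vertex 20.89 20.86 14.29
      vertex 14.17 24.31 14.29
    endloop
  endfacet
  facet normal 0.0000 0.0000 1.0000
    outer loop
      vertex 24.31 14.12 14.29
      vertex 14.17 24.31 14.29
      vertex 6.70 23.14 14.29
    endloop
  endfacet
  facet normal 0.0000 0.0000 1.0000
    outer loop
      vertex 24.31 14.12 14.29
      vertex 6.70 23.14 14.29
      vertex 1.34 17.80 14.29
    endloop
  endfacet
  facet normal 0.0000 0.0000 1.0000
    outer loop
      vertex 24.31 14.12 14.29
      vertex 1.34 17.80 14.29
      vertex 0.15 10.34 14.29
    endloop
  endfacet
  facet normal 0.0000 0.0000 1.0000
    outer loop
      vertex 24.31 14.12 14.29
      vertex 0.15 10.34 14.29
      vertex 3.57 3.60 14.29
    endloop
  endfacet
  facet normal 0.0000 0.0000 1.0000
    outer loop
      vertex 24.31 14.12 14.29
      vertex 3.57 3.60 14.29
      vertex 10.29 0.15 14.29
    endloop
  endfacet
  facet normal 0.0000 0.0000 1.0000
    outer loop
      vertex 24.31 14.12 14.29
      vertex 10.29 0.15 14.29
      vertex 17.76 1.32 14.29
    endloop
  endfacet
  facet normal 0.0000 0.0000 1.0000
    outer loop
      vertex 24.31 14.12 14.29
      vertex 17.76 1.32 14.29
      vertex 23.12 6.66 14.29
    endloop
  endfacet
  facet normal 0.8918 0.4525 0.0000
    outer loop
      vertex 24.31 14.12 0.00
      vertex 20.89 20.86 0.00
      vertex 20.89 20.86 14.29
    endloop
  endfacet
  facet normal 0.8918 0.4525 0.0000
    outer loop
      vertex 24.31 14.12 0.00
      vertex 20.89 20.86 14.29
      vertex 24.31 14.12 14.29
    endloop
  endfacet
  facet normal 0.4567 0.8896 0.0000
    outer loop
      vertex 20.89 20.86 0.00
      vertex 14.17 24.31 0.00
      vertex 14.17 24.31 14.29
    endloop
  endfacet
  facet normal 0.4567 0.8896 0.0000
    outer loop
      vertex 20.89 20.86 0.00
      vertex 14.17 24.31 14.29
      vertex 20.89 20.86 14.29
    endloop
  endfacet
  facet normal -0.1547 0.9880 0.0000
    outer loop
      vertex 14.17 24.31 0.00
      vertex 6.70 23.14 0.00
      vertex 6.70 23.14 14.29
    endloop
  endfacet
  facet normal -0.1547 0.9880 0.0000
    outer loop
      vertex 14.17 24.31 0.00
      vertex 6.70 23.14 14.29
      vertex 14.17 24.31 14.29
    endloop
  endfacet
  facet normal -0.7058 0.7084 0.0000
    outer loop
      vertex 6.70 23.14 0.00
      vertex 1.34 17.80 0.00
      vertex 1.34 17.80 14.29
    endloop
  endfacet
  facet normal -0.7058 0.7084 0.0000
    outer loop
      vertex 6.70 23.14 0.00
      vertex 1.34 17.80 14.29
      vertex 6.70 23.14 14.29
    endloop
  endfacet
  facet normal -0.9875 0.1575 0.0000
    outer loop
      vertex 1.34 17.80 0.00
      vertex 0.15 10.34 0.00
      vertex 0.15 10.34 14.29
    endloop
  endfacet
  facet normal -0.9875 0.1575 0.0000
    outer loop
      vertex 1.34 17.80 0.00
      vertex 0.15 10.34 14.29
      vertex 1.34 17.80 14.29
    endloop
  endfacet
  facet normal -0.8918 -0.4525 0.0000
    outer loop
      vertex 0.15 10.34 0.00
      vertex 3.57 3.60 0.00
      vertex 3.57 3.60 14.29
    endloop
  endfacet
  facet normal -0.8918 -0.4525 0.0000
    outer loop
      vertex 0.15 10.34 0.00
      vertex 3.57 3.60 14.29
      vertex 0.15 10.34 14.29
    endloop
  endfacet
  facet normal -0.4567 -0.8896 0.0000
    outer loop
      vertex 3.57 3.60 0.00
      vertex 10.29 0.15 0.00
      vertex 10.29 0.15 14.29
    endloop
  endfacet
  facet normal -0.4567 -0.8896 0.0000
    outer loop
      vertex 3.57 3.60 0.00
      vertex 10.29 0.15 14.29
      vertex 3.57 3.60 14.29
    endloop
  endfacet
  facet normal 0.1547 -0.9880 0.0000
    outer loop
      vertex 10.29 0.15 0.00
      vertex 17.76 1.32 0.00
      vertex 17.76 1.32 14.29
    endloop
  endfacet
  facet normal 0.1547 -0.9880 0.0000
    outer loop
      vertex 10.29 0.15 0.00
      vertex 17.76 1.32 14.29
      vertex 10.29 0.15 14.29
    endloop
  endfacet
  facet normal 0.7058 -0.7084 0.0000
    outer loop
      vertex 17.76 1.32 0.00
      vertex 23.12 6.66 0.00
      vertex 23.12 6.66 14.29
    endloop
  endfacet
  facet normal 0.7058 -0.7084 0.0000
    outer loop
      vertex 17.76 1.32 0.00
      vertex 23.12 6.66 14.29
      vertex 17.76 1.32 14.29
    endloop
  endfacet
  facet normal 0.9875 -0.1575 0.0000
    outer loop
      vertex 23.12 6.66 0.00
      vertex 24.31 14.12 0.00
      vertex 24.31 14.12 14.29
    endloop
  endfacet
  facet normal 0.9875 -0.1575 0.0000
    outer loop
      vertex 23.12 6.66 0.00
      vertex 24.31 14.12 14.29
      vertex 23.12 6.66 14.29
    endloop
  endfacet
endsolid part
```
; perimeter-only toolpath
G21 ; units = mm
G90 ; absolute positioning
G28 ; home
; layer 1
G0 Z3.57
G0 X24.31 Y14.12
G1 X20.89 Y20.86
G1 X14.17 Y24.31
G1 X6.70 Y23.14
G1 X1.34 Y17.80
G1 X0.15 Y10.34
G1 X3.57 Y3.60
G1 X10.29 Y0.15
G1 X17.76 Y1.32
G1 X23.12 Y6.66
G1 X24.31 Y14.12
; layer 2
G0 Z7.14
G0 X24.31 Y14.12
G1 X20.89 Y20.86
G1 X14.17 Y24.31
G1 X6.70 Y23.14
G1 X1.34 Y17.80
G1 X0.15 Y10.34
G1 X3.57 Y3.60
G1 X10.29 Y0.15
G1 X17.76 Y1.32
G1 X23.12 Y6.66
G1 X24.31 Y14.12
; layer 3
G0 Z10.72
G0 X24.31 Y14.12
G1 X20.89 Y20.86
G1 X14.17 Y24.31
G1 X6.70 Y23.14
G1 X1.34 Y17.80
G1 X0.15 Y10.34
G1 X3.57 Y3.60
G1 X10.29 Y0.15
G1 X17.76 Y1.32
G1 X23.12 Y6.66
G1 X24.31 Y14.12
; layer 4
G0 Z14.29
G0 X24.31 Y14.12
G1 X20.89 Y20.86
G1 X14.17 Y24.31
G1 X6.70 Y23.14
G1 X1.34 Y17.80
G1 X0.15 Y10.34
G1 X3.57 Y3.60
G1 X10.29 Y0.15
G1 X17.76 Y1.32
G1 X23.12 Y6.66
G1 X24.31 Y14.12
M2 ; end

The solid is a regular 10-sided prism (a cylinder approximated with 10 flat sides), circumscribed radius ≈ 12.2 mm, height ≈ 14.3 mm. Slicing at Δz = 3.57 mm — 4 equal slices spanning the solid's height, so layer i sits at z = i·h/4 — gives 4 non-empty perimeters. Each is a 10-segment closed polygon; G0 lifts to the layer z and rapids to the start vertex, then G1 traces the edges.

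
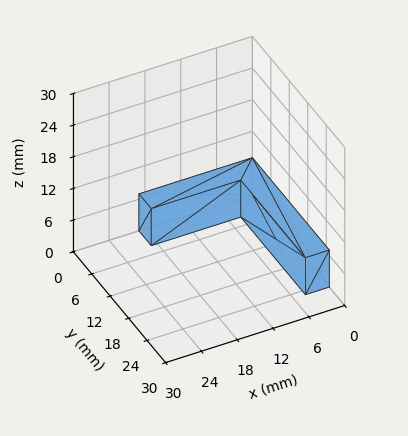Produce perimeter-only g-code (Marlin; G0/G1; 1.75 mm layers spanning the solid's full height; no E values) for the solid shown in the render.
Reading the render: the shape is an L-shaped prism: outer 19 × 25 mm, arm thicknesses ≈ 4 mm (horizontal) and 4 mm (vertical), extruded 7 mm in z (dimensions read to the nearest mm from the axis ticks). For the g-code, the solid's height is divided into equal slices at the stated Δz and each level perimeter traced with G1 moves after a G0 lift.

; perimeter-only toolpath
G21 ; units = mm
G90 ; absolute positioning
G28 ; home
; layer 1
G0 Z1.75
G0 X0.00 Y0.00
G1 X19.00 Y0.00
G1 X19.00 Y4.00
G1 X4.00 Y4.00
G1 X4.00 Y25.00
G1 X0.00 Y25.00
G1 X0.00 Y0.00
; layer 2
G0 Z3.50
G0 X0.00 Y0.00
G1 X19.00 Y0.00
G1 X19.00 Y4.00
G1 X4.00 Y4.00
G1 X4.00 Y25.00
G1 X0.00 Y25.00
G1 X0.00 Y0.00
; layer 3
G0 Z5.25
G0 X0.00 Y0.00
G1 X19.00 Y0.00
G1 X19.00 Y4.00
G1 X4.00 Y4.00
G1 X4.00 Y25.00
G1 X0.00 Y25.00
G1 X0.00 Y0.00
; layer 4
G0 Z7.00
G0 X0.00 Y0.00
G1 X19.00 Y0.00
G1 X19.00 Y4.00
G1 X4.00 Y4.00
G1 X4.00 Y25.00
G1 X0.00 Y25.00
G1 X0.00 Y0.00
M2 ; end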